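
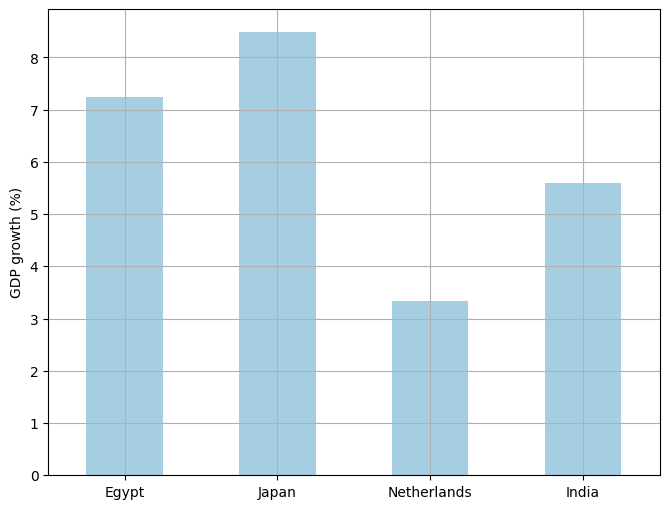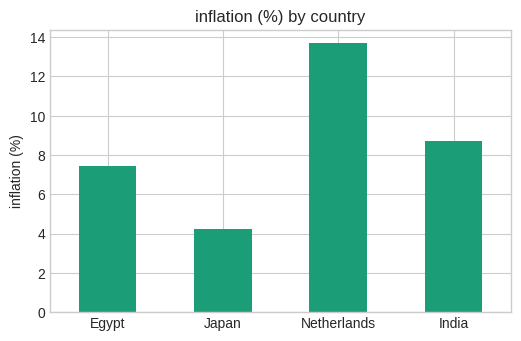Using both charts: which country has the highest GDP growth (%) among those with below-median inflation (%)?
Chart 2 median inflation (%) ≈ 8; below-median countries: Egypt, Japan. Among those, Japan has the highest GDP growth (%) (≈ 8).

Japan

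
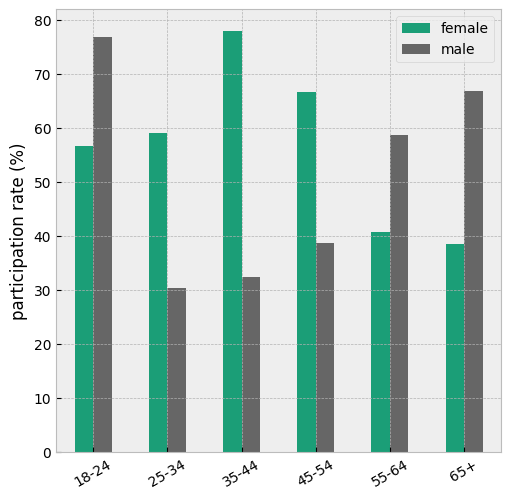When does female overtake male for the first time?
18-24: female ≈ 60 vs male ≈ 80 (not yet); 25-34: female ≈ 60 vs male ≈ 30 (first crossover).

25-34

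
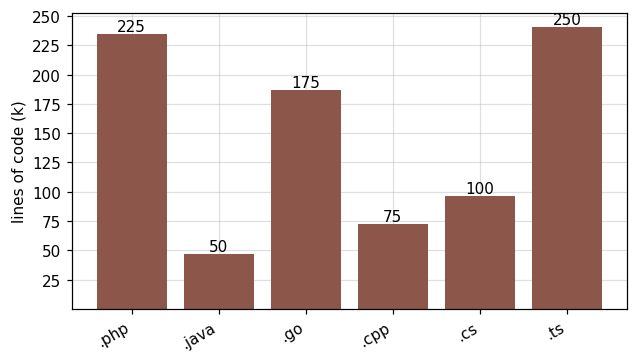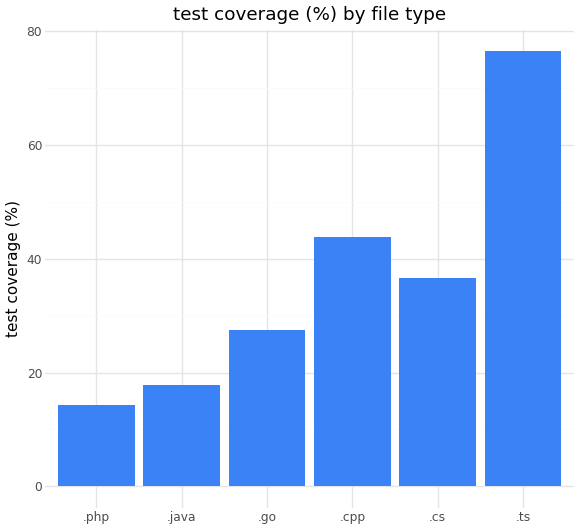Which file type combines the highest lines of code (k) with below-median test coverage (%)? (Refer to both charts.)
Chart 2 median test coverage (%) ≈ 30; below-median file types: .php, .java, .go. Among those, .php has the highest lines of code (k) (≈ 225).

.php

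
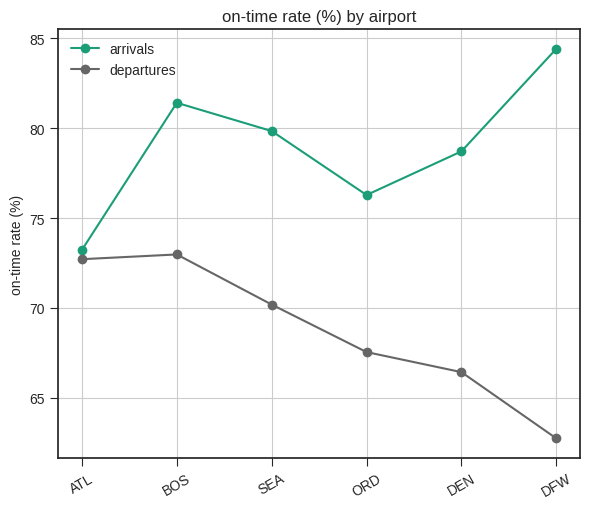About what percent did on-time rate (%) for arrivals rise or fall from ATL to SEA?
≈ +8.1%

ATL ≈ 74, SEA ≈ 80; (80 − 74) / 74 ≈ +8.1%.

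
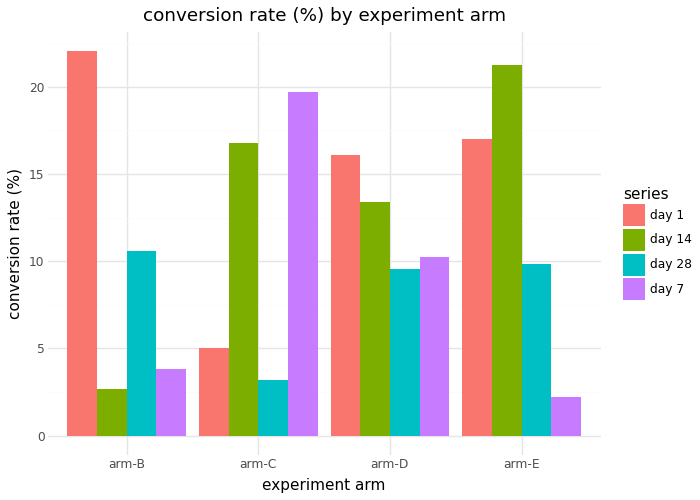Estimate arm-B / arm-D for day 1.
≈ 1.38×

arm-B ≈ 22, arm-D ≈ 16; 22/16 ≈ 1.38.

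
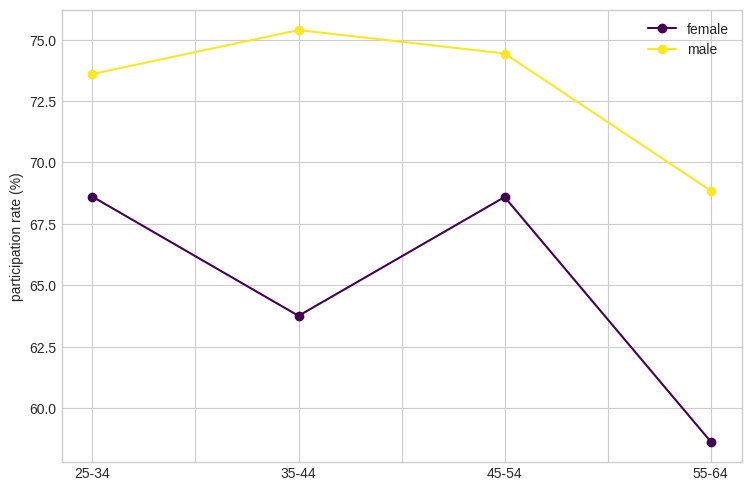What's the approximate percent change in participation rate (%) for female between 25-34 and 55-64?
25-34 ≈ 68, 55-64 ≈ 58; (58 − 68) / 68 ≈ -14.7%.

≈ -14.7%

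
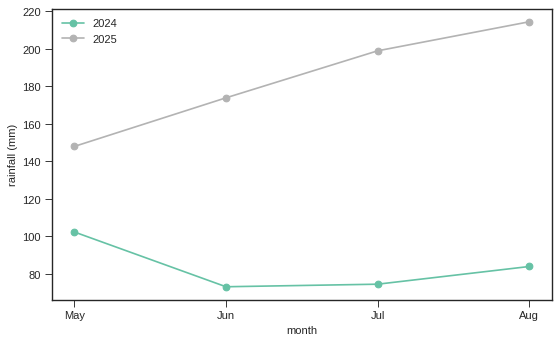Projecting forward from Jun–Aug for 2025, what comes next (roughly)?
≈ 240

Last three: 180, 200, 220 → slope ≈ 20/step → next ≈ 240.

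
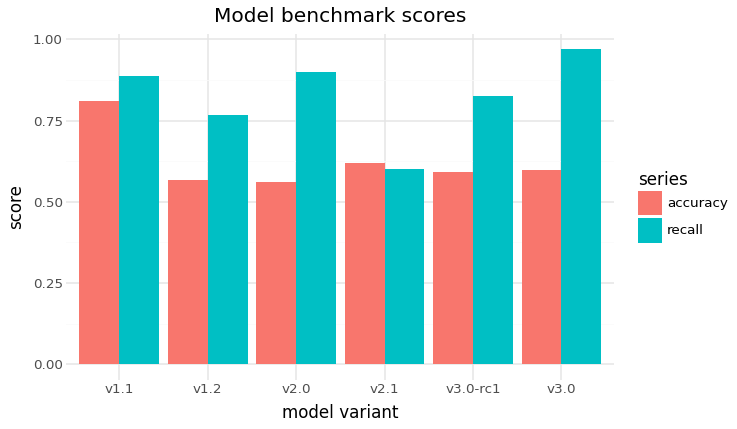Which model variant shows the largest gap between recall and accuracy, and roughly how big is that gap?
v3.0, ≈ 0.4

v3.0: recall ≈ 1.0, accuracy ≈ 0.6 → gap ≈ 0.4. Next-largest (v2.0) is only ≈ 0.3.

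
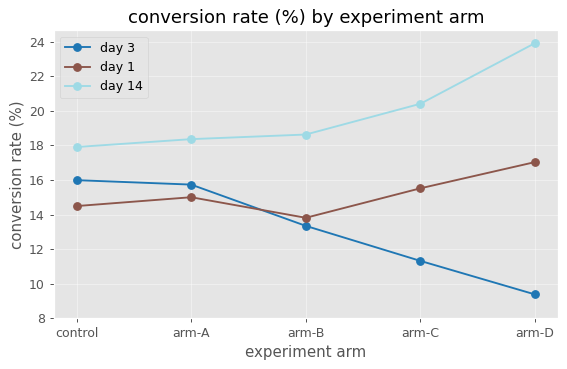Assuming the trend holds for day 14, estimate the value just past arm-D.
Last three: 18, 20, 24 → slope ≈ 3/step → next ≈ 27.

≈ 27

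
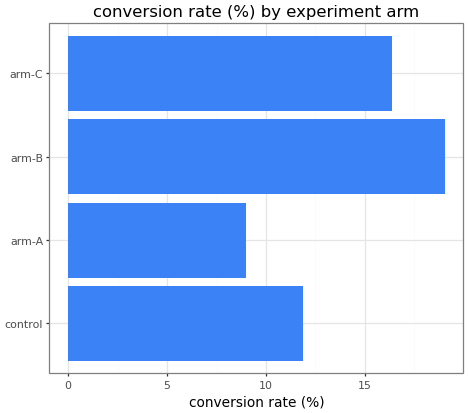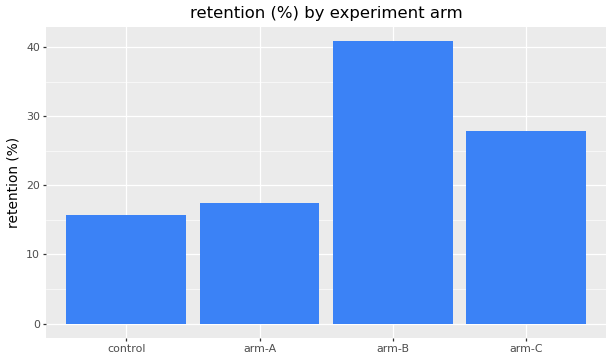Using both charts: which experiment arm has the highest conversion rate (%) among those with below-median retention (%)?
Chart 2 median retention (%) ≈ 25; below-median experiment arms: control, arm-A. Among those, control has the highest conversion rate (%) (≈ 12).

control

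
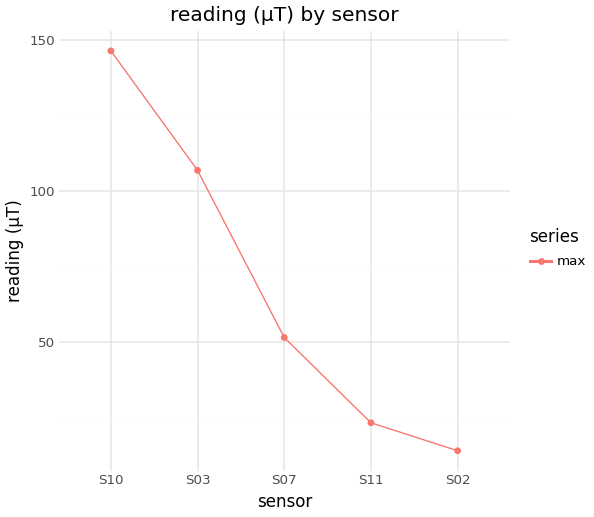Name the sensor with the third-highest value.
Top 4: S10 ≈ 140, S03 ≈ 100, S07 ≈ 60, S11 ≈ 20.

S07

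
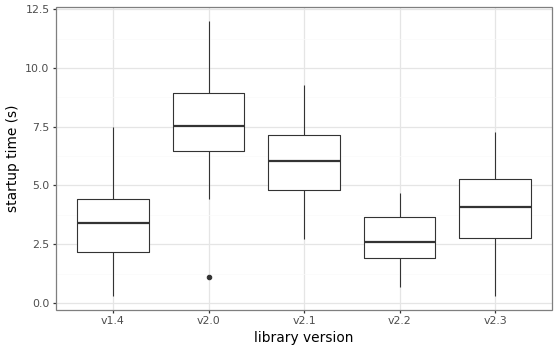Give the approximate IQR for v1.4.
≈ 2.5

Q3 ≈ 4.5, Q1 ≈ 2.0; IQR ≈ 2.5.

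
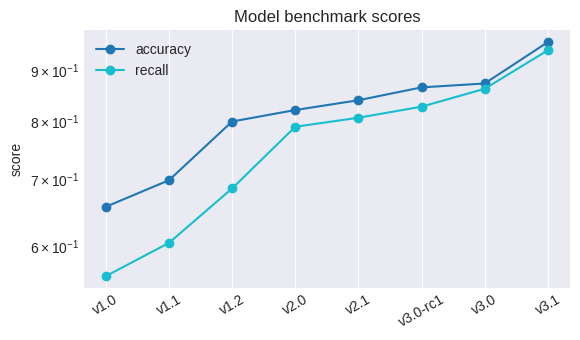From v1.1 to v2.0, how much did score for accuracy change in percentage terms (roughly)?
v1.1 ≈ 0.70, v2.0 ≈ 0.80; (0.80 − 0.70) / 0.70 ≈ +14.3%.

≈ +14.3%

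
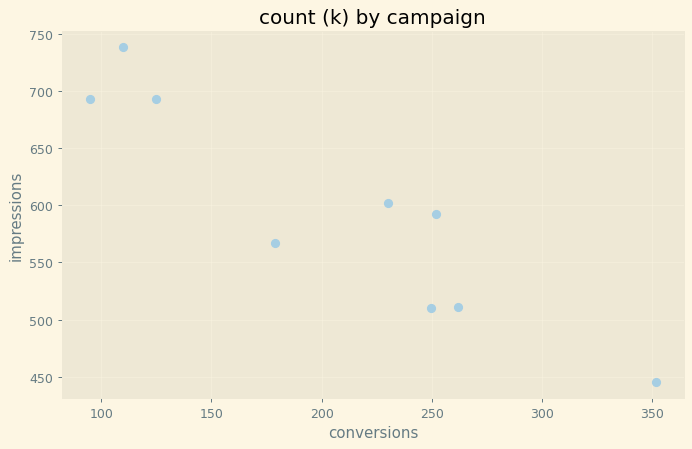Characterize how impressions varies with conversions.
negative, strong

Points are negatively correlated; strong (|r| ≈ 0.9).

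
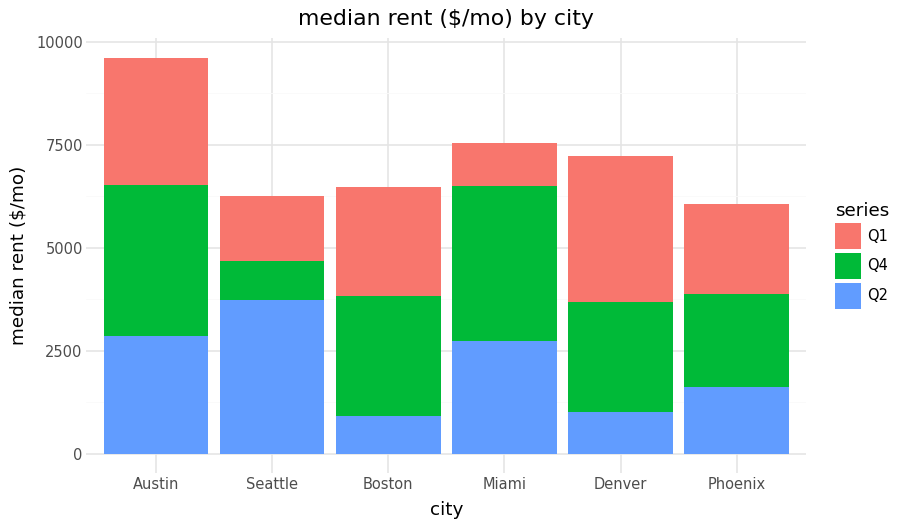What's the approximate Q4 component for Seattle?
Q4 top ≈ 5000, bottom ≈ 4000; segment ≈ 1000.

≈ 1000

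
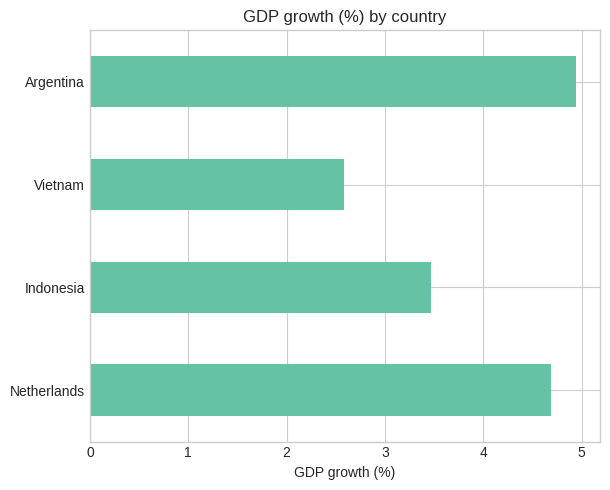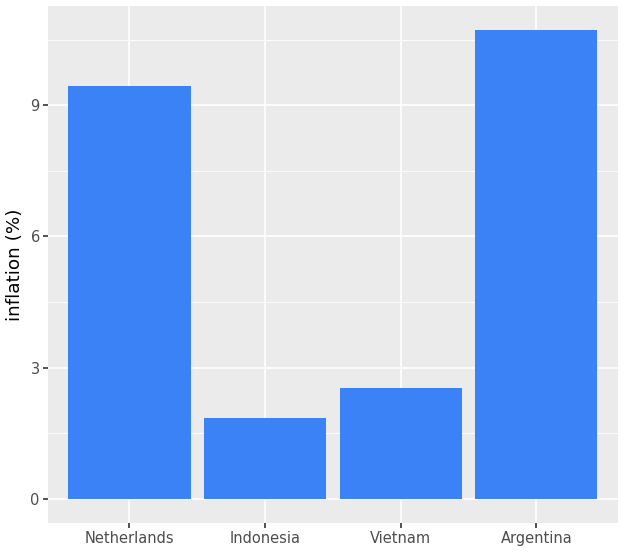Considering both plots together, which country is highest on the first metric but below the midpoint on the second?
Chart 2 median inflation (%) ≈ 6; below-median countries: Indonesia, Vietnam. Among those, Indonesia has the highest GDP growth (%) (≈ 3.5).

Indonesia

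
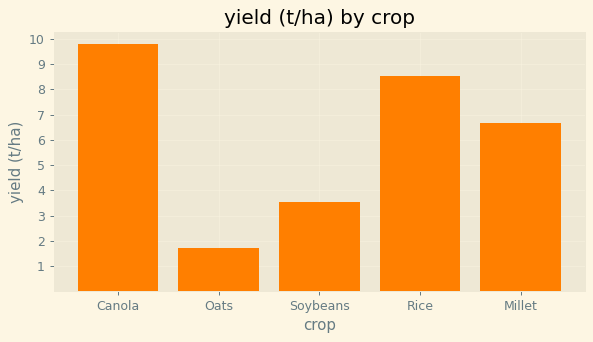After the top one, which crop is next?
Rice

Top 3: Canola ≈ 10, Rice ≈ 9, Millet ≈ 7.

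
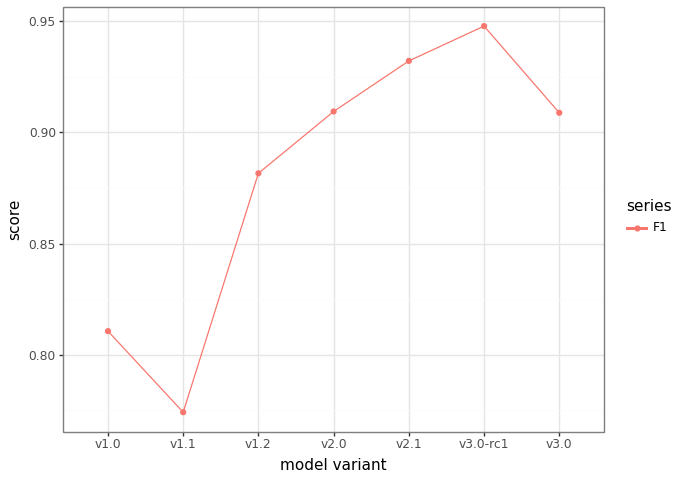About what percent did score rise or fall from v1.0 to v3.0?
≈ +9.8%

v1.0 ≈ 0.82, v3.0 ≈ 0.90; (0.90 − 0.82) / 0.82 ≈ +9.8%.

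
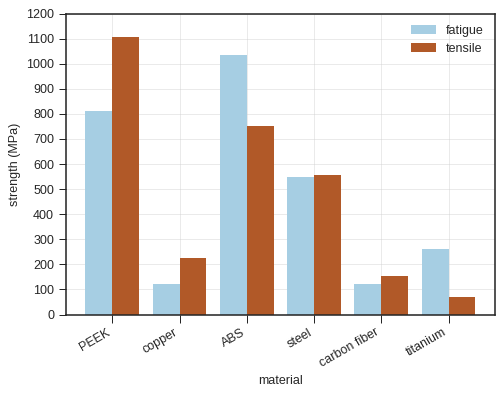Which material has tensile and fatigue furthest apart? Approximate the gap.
PEEK, ≈ 300 MPa

PEEK: tensile ≈ 1100, fatigue ≈ 800 → gap ≈ 300. Next-largest (ABS) is only ≈ 200.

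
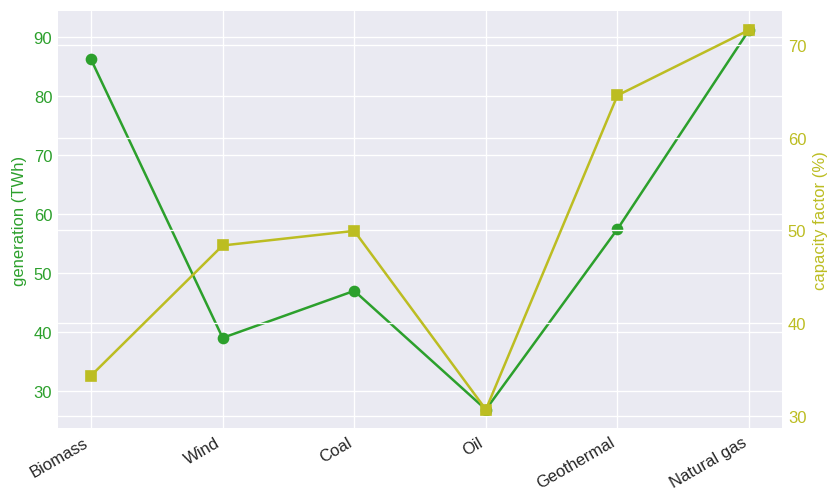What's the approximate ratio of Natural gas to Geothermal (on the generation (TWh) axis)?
Natural gas ≈ 90, Geothermal ≈ 60; 90/60 ≈ 1.5.

≈ 1.5×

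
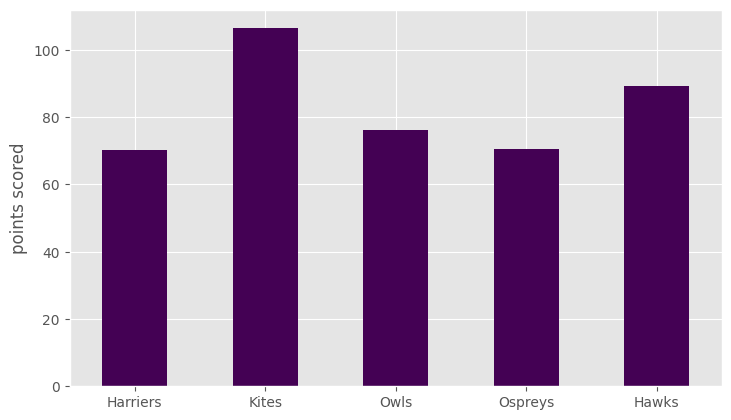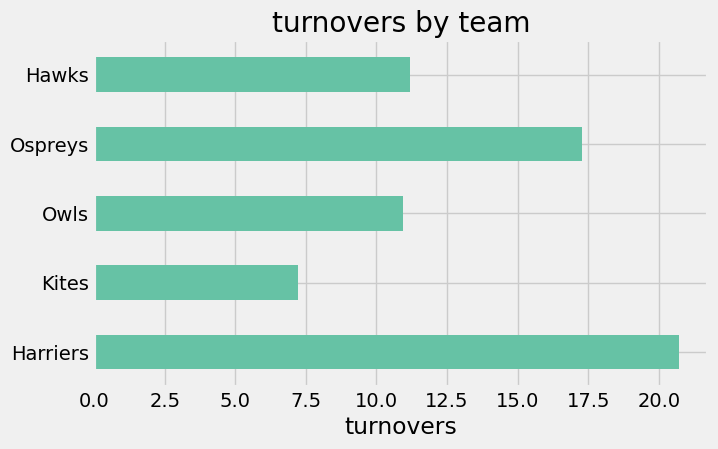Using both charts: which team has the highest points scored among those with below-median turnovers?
Kites

Chart 2 median turnovers ≈ 12; below-median teams: Kites, Owls. Among those, Kites has the highest points scored (≈ 110).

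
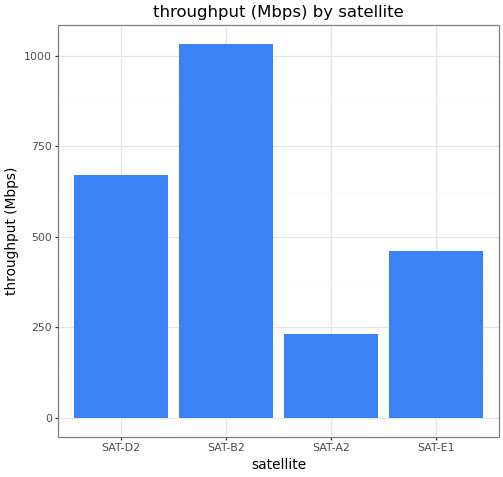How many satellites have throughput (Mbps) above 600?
2

Above 600: SAT-D2, SAT-B2.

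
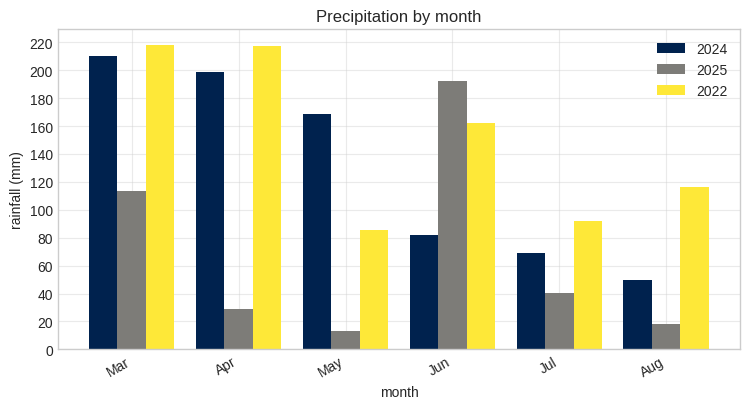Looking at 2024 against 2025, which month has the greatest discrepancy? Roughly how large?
Apr: 2024 ≈ 200, 2025 ≈ 20 → gap ≈ 180. Next-largest (May) is only ≈ 140.

Apr, ≈ 180 mm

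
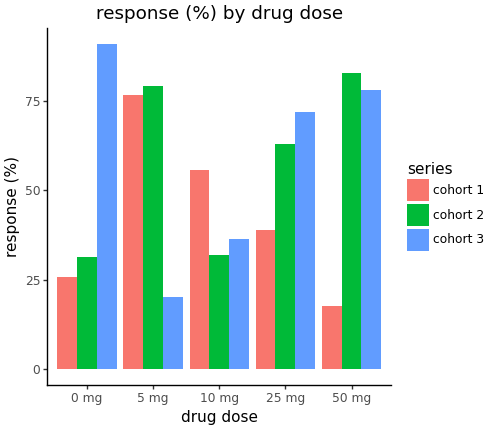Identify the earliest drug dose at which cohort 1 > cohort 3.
0 mg: cohort 1 ≈ 30 vs cohort 3 ≈ 90 (not yet); 5 mg: cohort 1 ≈ 80 vs cohort 3 ≈ 20 (first crossover).

5 mg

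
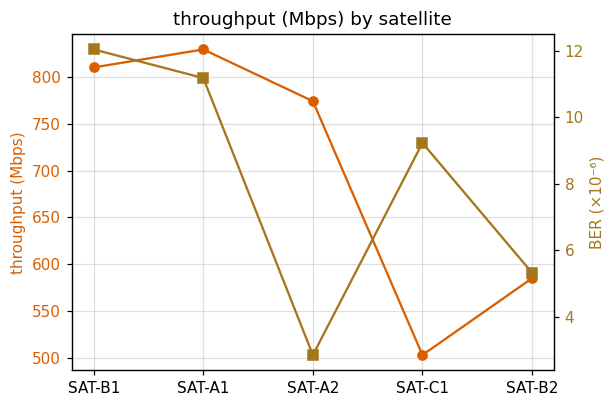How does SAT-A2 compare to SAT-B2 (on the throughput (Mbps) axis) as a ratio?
SAT-A2 ≈ 750, SAT-B2 ≈ 600; 750/600 ≈ 1.25.

≈ 1.25×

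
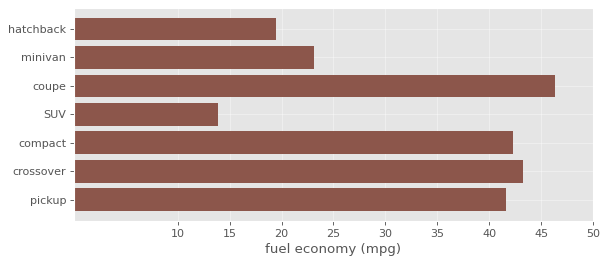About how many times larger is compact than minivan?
≈ 1.6×

compact ≈ 40, minivan ≈ 25; 40/25 ≈ 1.6.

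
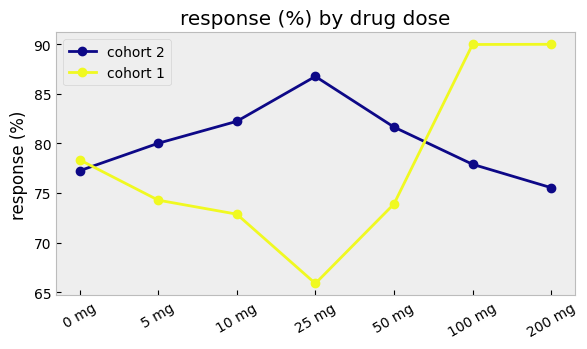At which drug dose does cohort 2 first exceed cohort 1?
0 mg: cohort 2 ≈ 75 vs cohort 1 ≈ 80 (not yet); 5 mg: cohort 2 ≈ 80 vs cohort 1 ≈ 75 (first crossover).

5 mg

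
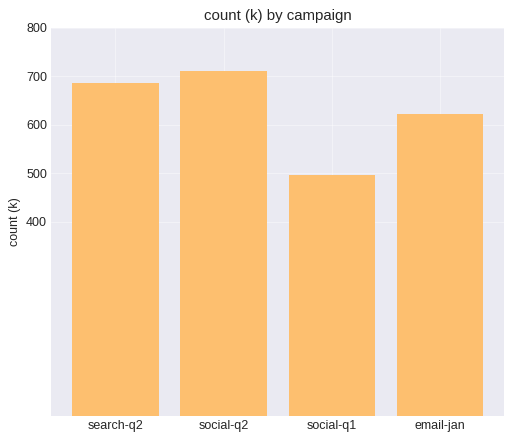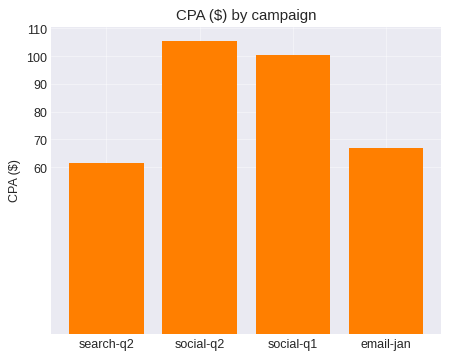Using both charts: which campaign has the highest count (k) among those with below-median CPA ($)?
search-q2

Chart 2 median CPA ($) ≈ 80; below-median campaigns: search-q2, email-jan. Among those, search-q2 has the highest count (k) (≈ 700).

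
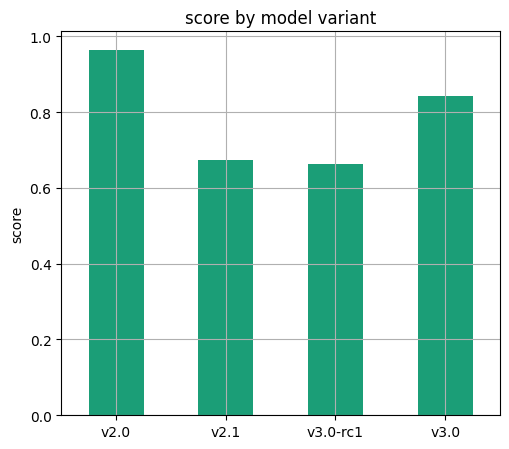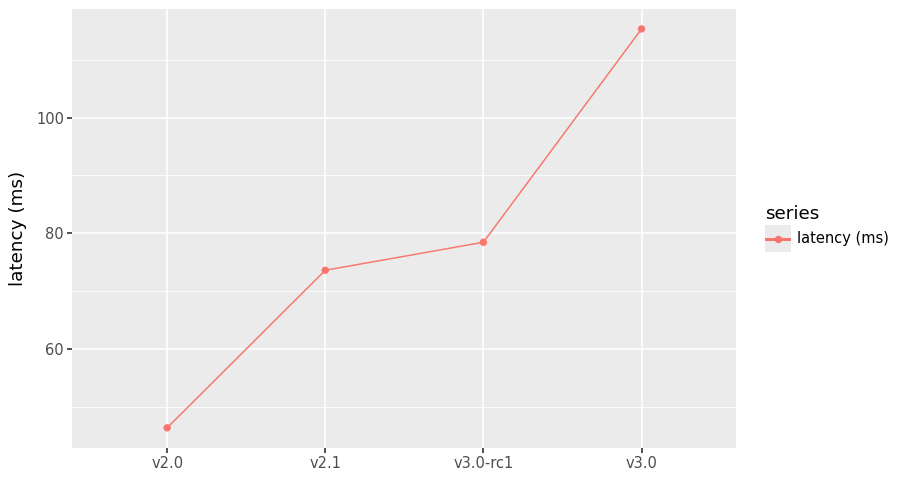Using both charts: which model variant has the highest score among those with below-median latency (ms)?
v2.0

Chart 2 median latency (ms) ≈ 80; below-median model variants: v2.0, v2.1. Among those, v2.0 has the highest score (≈ 1).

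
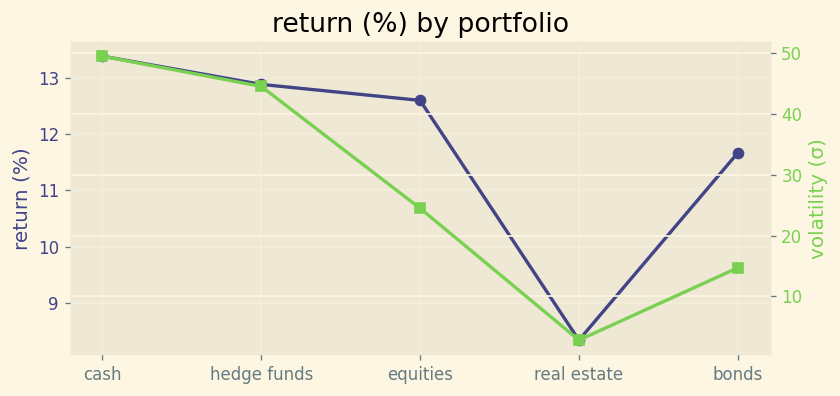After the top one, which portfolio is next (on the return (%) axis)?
hedge funds

Top 3 (on the return (%) axis): cash ≈ 13.5, hedge funds ≈ 13.0, equities ≈ 12.5.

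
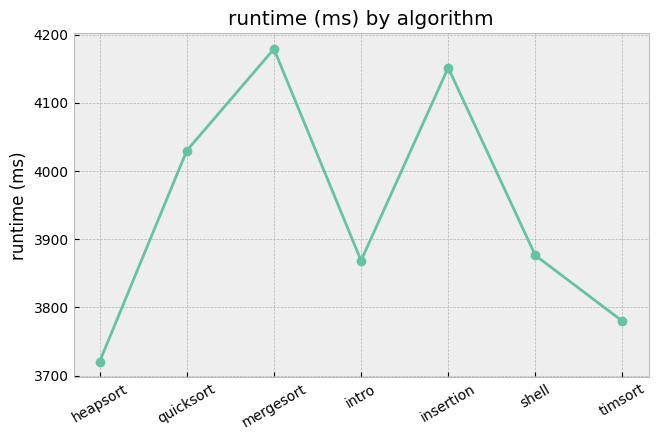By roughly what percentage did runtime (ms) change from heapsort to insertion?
heapsort ≈ 3700, insertion ≈ 4150; (4150 − 3700) / 3700 ≈ +12.2%.

≈ +12.2%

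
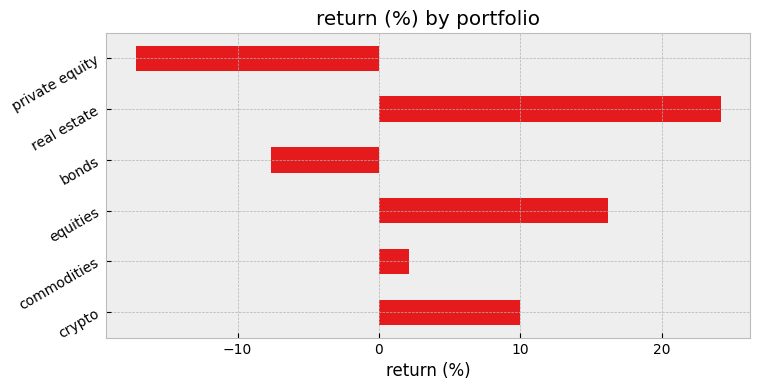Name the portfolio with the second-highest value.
equities

Top 3: real estate ≈ 25, equities ≈ 15, crypto ≈ 10.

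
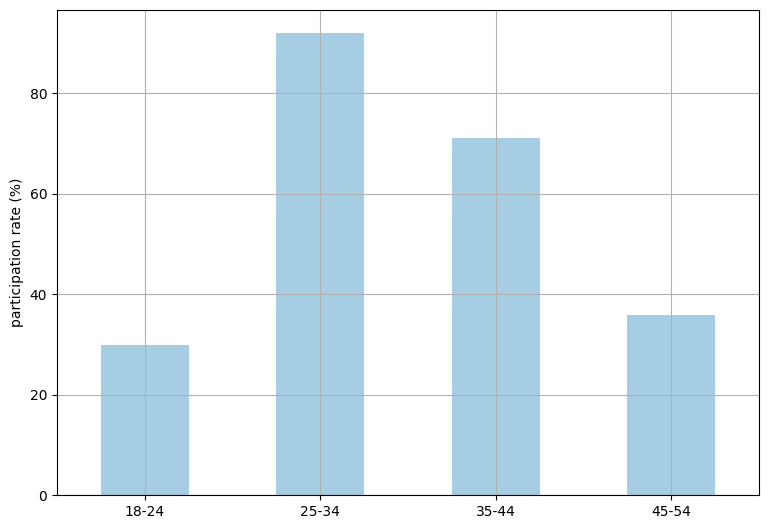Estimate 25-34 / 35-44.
≈ 1.29×

25-34 ≈ 90, 35-44 ≈ 70; 90/70 ≈ 1.29.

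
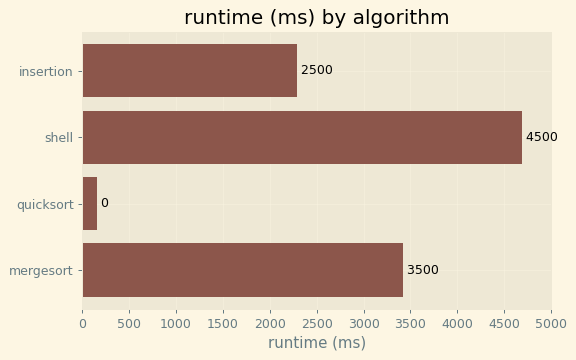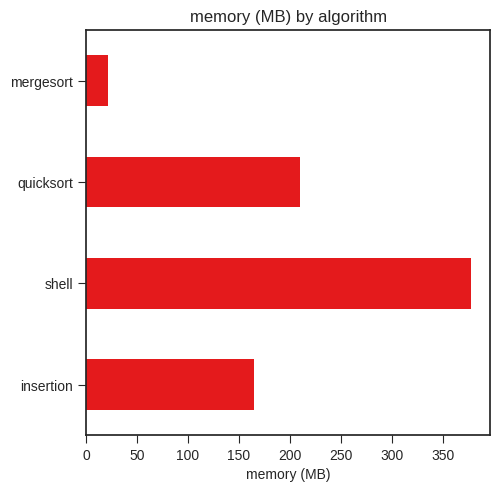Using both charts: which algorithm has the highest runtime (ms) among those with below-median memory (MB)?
mergesort

Chart 2 median memory (MB) ≈ 200; below-median algorithms: insertion, mergesort. Among those, mergesort has the highest runtime (ms) (≈ 3500).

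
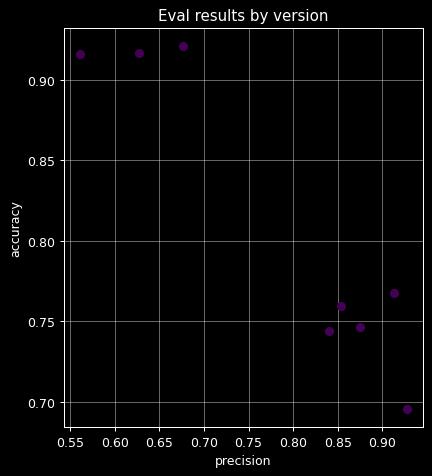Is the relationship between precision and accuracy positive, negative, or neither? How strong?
negative, strong

Points are negatively correlated; strong (|r| ≈ 0.9).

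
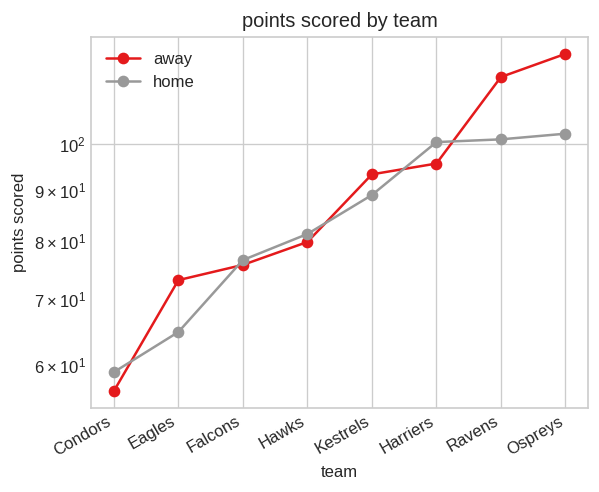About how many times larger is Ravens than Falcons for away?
≈ 1.5×

Ravens ≈ 120, Falcons ≈ 80; 120/80 ≈ 1.5.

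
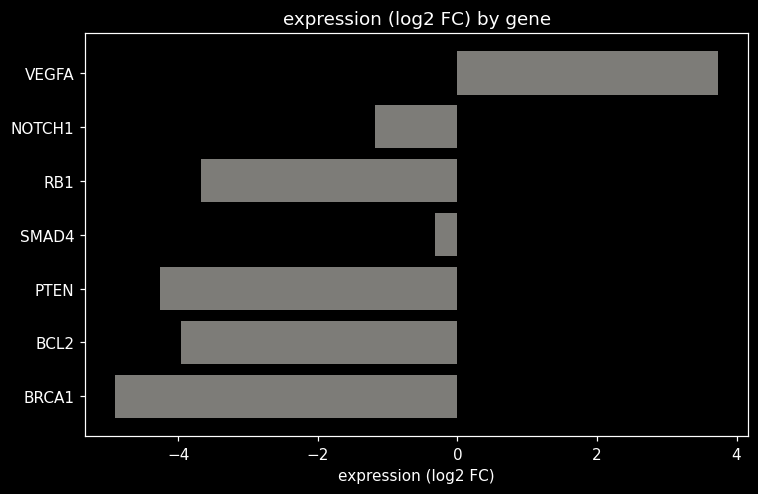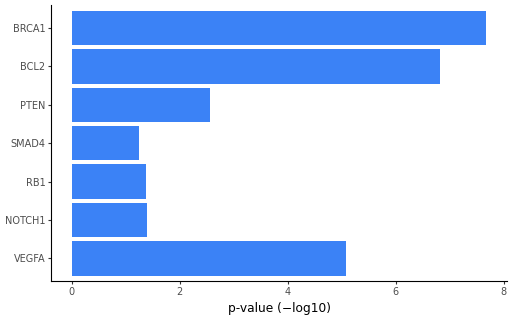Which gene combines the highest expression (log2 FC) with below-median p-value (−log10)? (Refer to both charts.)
SMAD4

Chart 2 median p-value (−log10) ≈ 3; below-median genes: NOTCH1, RB1, SMAD4. Among those, SMAD4 has the highest expression (log2 FC) (≈ -0.5).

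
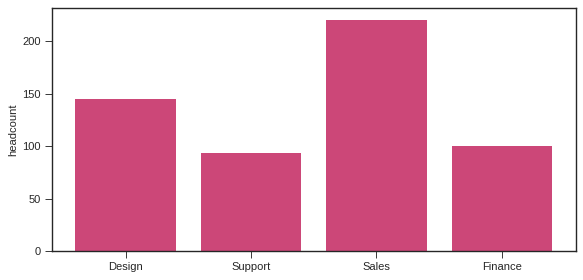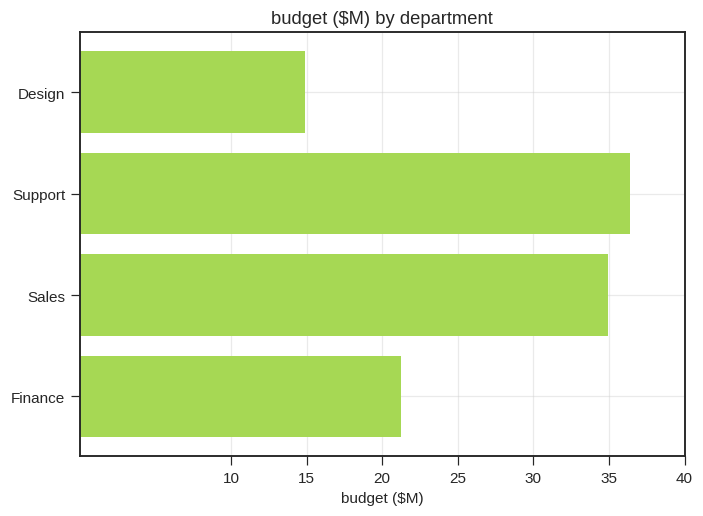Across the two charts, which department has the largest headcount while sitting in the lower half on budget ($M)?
Chart 2 median budget ($M) ≈ 30; below-median departments: Design, Finance. Among those, Design has the highest headcount (≈ 150).

Design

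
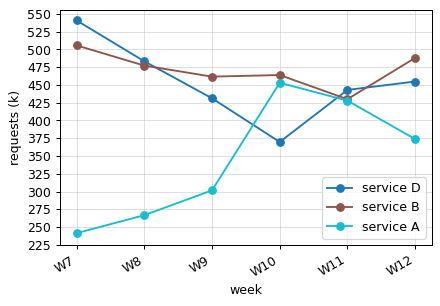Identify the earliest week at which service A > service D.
W9: service A ≈ 300 vs service D ≈ 425 (not yet); W10: service A ≈ 450 vs service D ≈ 375 (first crossover).

W10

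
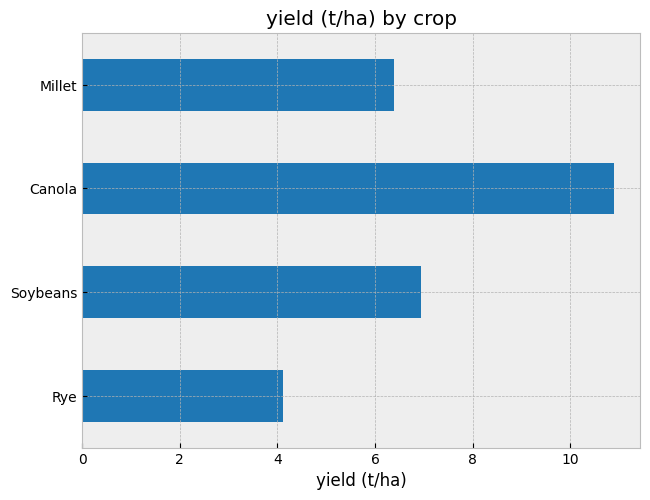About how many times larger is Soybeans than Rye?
Soybeans ≈ 7, Rye ≈ 4; 7/4 ≈ 1.75.

≈ 1.75×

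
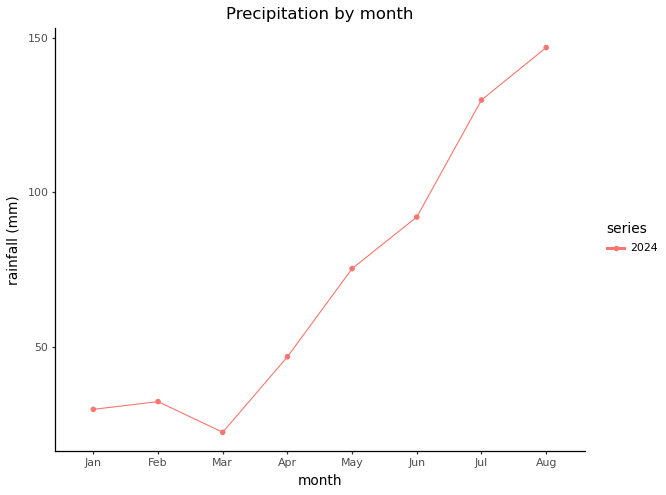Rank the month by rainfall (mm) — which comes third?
Top 4: Aug ≈ 140, Jul ≈ 120, Jun ≈ 100, May ≈ 80.

Jun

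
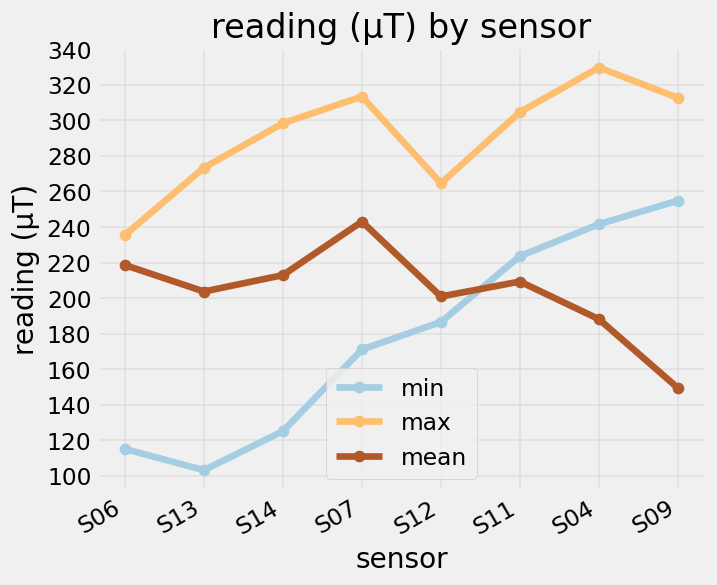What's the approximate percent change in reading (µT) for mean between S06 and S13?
≈ -9.1%

S06 ≈ 220, S13 ≈ 200; (200 − 220) / 220 ≈ -9.1%.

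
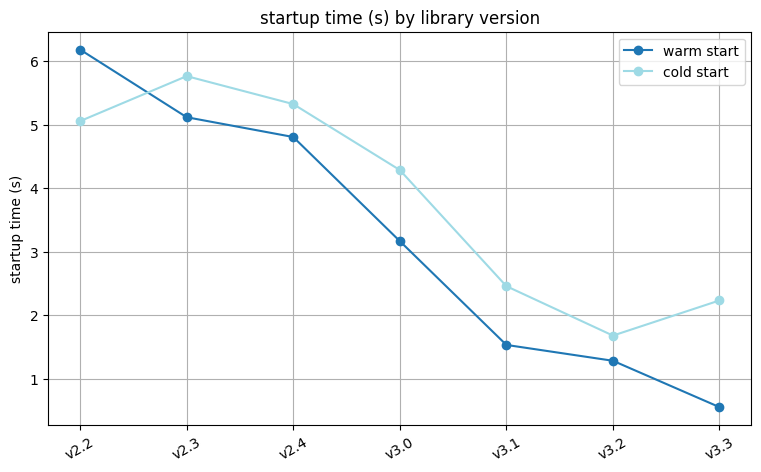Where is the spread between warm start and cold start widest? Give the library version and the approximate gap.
v3.3: warm start ≈ 0.5, cold start ≈ 2.0 → gap ≈ 1.5. Next-largest (v2.2) is only ≈ 1.0.

v3.3, ≈ 1.5 s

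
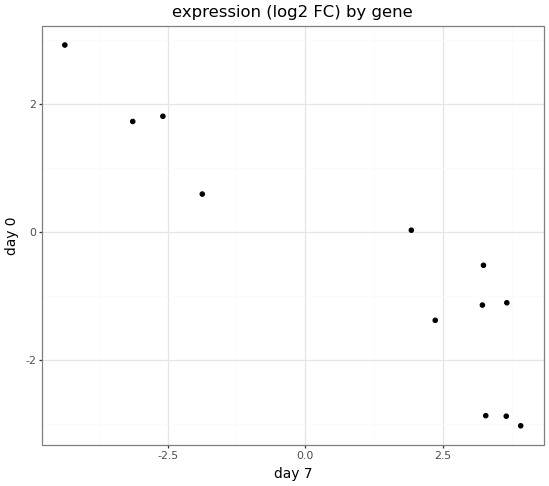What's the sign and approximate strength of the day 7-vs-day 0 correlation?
Points are negatively correlated; strong (|r| ≈ 0.9).

negative, strong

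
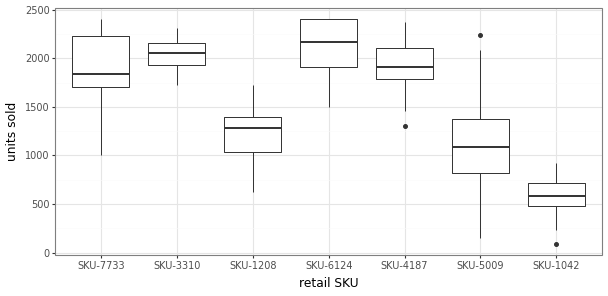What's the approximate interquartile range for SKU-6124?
Q3 ≈ 2400, Q1 ≈ 2000; IQR ≈ 400.

≈ 400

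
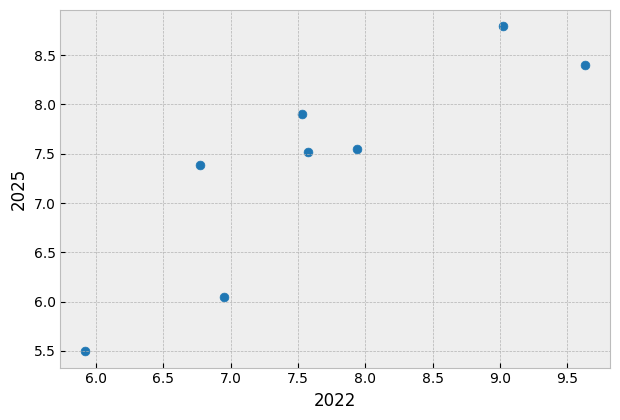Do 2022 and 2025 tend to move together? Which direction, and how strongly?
Points are positively correlated; strong (|r| ≈ 0.9).

positive, strong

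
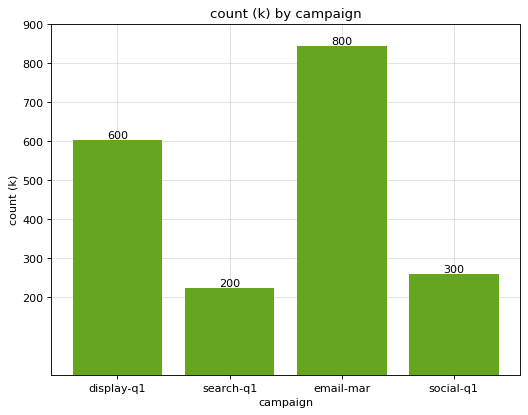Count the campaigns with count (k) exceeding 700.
1

Above 700: email-mar.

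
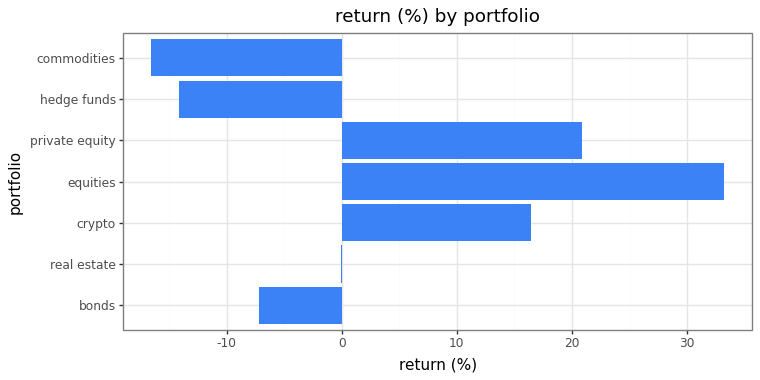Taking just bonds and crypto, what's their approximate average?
(-5 + 15) / 2 ≈ 5.

≈ 5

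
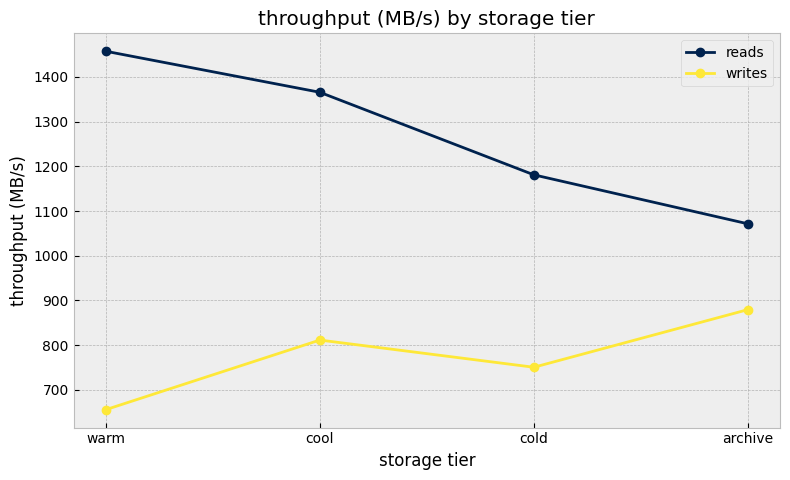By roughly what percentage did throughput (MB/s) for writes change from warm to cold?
≈ +14.3%

warm ≈ 700, cold ≈ 800; (800 − 700) / 700 ≈ +14.3%.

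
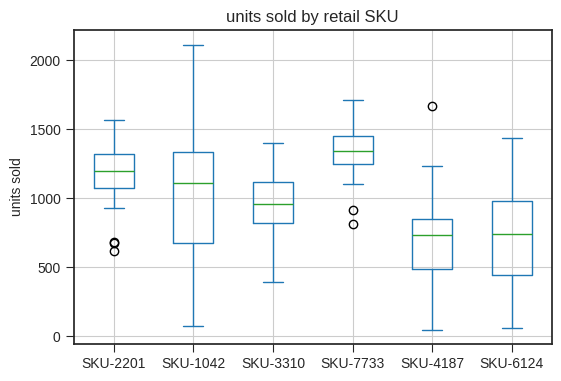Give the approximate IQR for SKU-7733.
≈ 200

Q3 ≈ 1450, Q1 ≈ 1250; IQR ≈ 200.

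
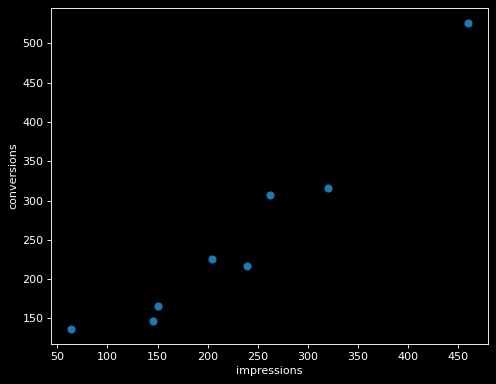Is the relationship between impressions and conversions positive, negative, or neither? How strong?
Points are positively correlated; strong (|r| ≈ 1.0).

positive, strong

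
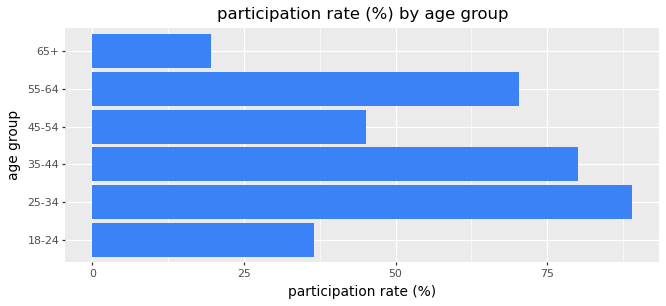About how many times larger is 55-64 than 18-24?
55-64 ≈ 70, 18-24 ≈ 40; 70/40 ≈ 1.75.

≈ 1.75×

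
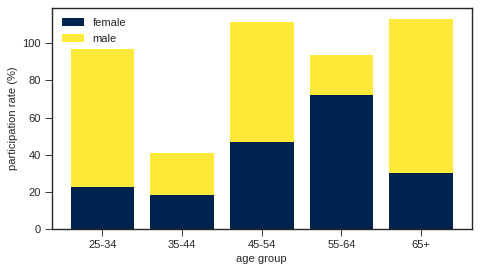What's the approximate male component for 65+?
≈ 80

male top ≈ 110, bottom ≈ 30; segment ≈ 80.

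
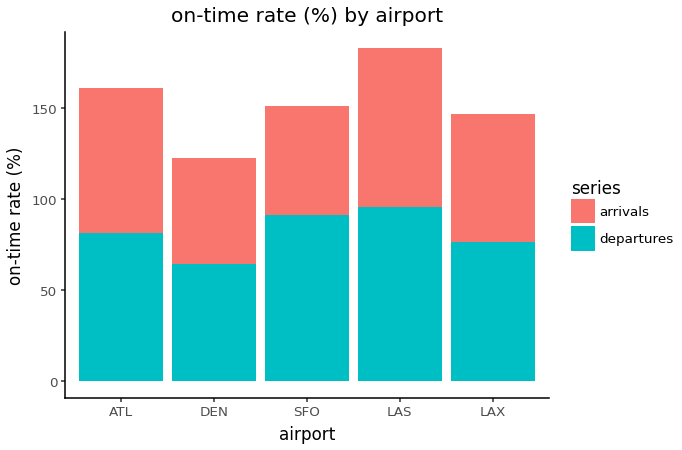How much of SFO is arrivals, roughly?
arrivals top ≈ 160, bottom ≈ 100; segment ≈ 60.

≈ 60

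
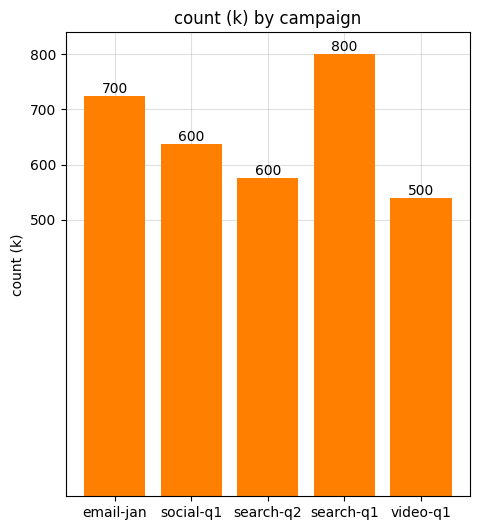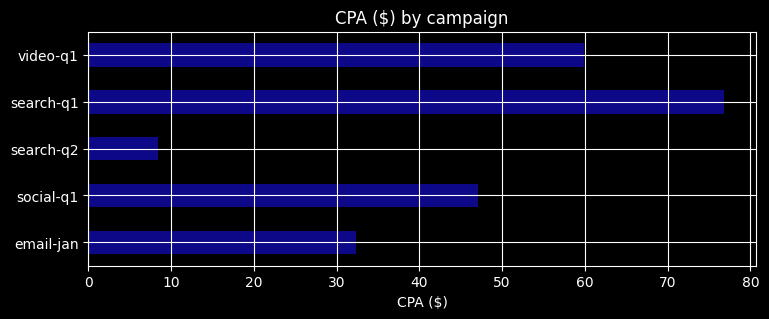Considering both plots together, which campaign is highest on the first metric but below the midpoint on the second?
Chart 2 median CPA ($) ≈ 50; below-median campaigns: email-jan, search-q2. Among those, email-jan has the highest count (k) (≈ 700).

email-jan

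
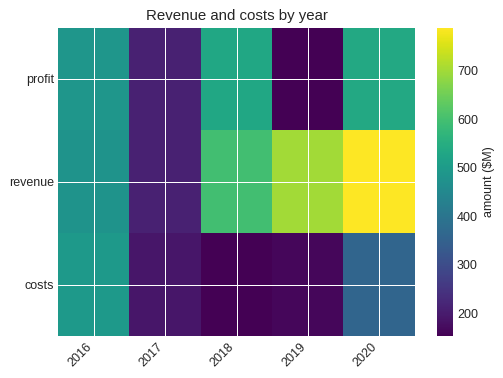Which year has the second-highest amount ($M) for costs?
2020

Top 3 for costs: 2016 ≈ 500, 2020 ≈ 400, 2017 ≈ 200.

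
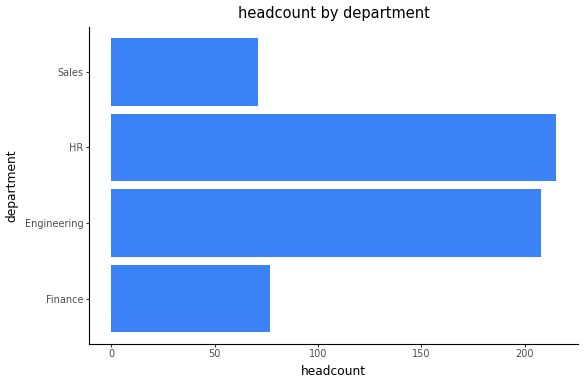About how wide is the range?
≈ 140

Max HR ≈ 220, min Sales ≈ 80; range ≈ 140.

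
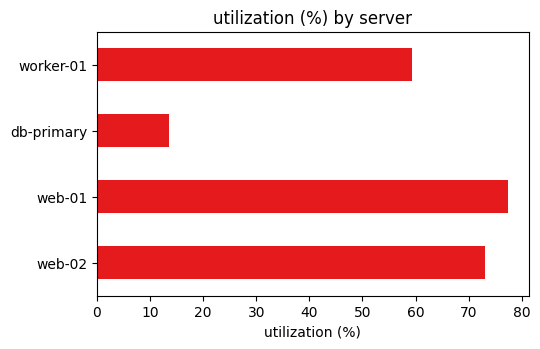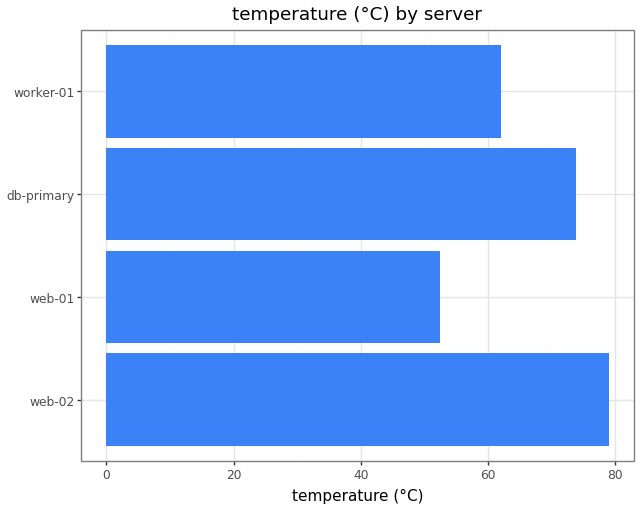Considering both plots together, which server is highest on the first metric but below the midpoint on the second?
Chart 2 median temperature (°C) ≈ 70; below-median servers: web-01, worker-01. Among those, web-01 has the highest utilization (%) (≈ 80).

web-01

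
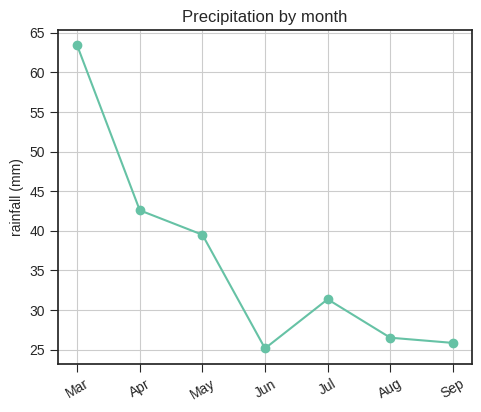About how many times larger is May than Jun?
≈ 1.6×

May ≈ 40, Jun ≈ 25; 40/25 ≈ 1.6.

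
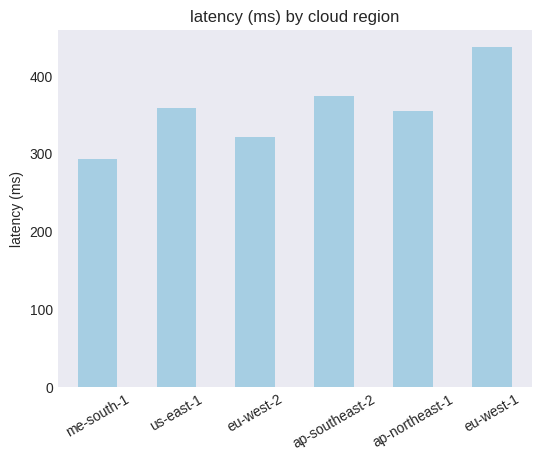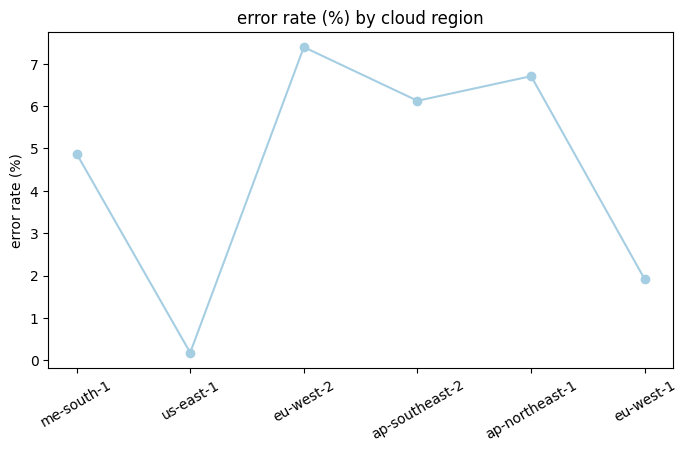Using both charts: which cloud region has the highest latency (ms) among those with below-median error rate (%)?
eu-west-1

Chart 2 median error rate (%) ≈ 6; below-median cloud regions: me-south-1, us-east-1, eu-west-1. Among those, eu-west-1 has the highest latency (ms) (≈ 450).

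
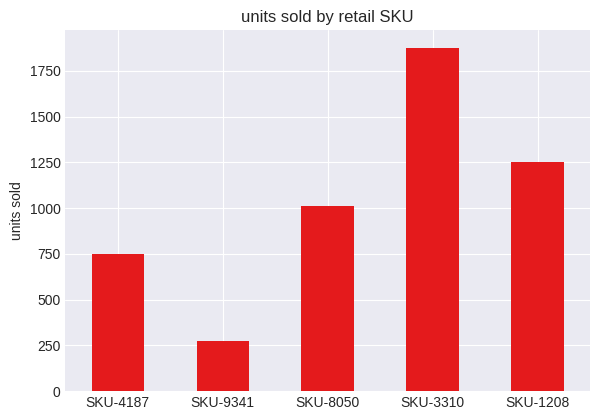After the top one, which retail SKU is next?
Top 3: SKU-3310 ≈ 1800, SKU-1208 ≈ 1200, SKU-8050 ≈ 1000.

SKU-1208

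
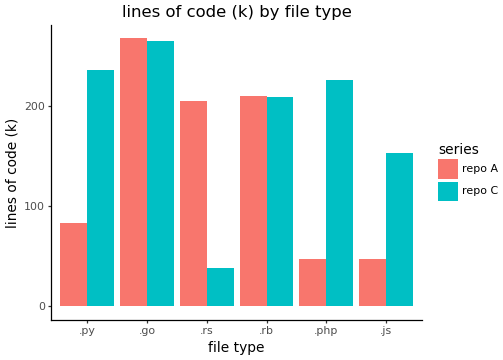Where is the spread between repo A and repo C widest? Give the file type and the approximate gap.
.php: repo A ≈ 50, repo C ≈ 225 → gap ≈ 175. Next-largest (.rs) is only ≈ 150.

.php, ≈ 175 k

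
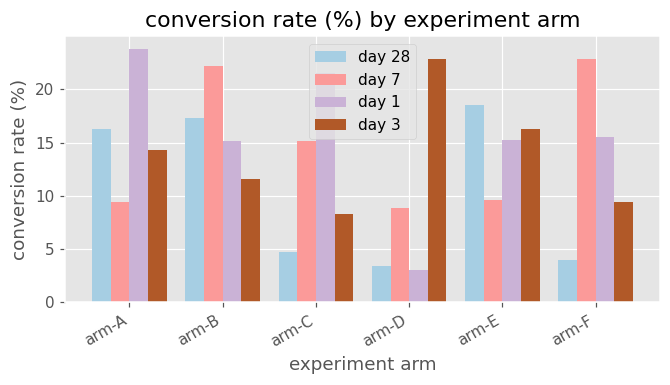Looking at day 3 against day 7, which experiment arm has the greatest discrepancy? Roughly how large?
arm-D, ≈ 14 %

arm-D: day 3 ≈ 22, day 7 ≈ 8 → gap ≈ 14. Next-largest (arm-F) is only ≈ 12.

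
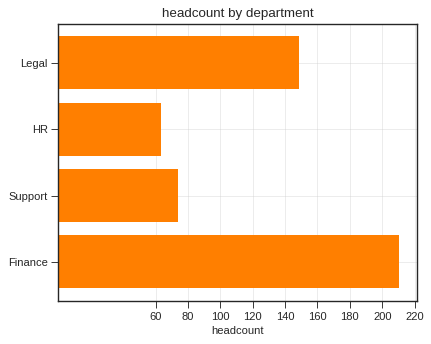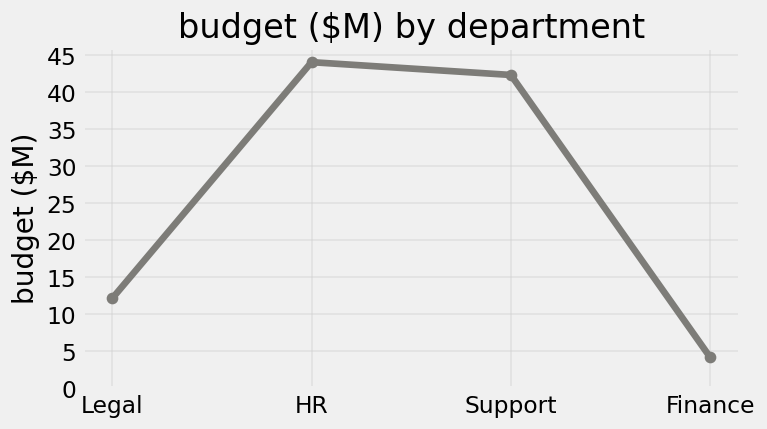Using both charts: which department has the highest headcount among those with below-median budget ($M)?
Chart 2 median budget ($M) ≈ 25; below-median departments: Legal, Finance. Among those, Finance has the highest headcount (≈ 220).

Finance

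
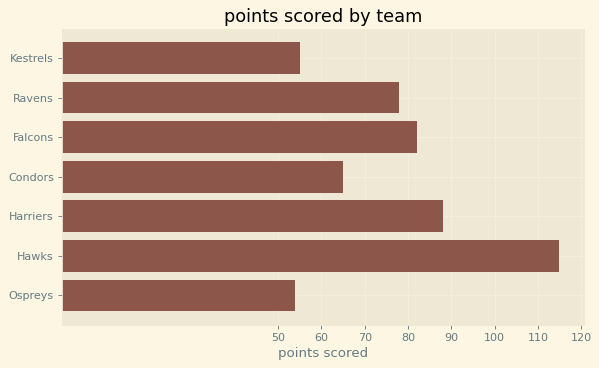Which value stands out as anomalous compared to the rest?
Hawks ≈ 120; the rest sit between ≈ 50 and ≈ 90.

Hawks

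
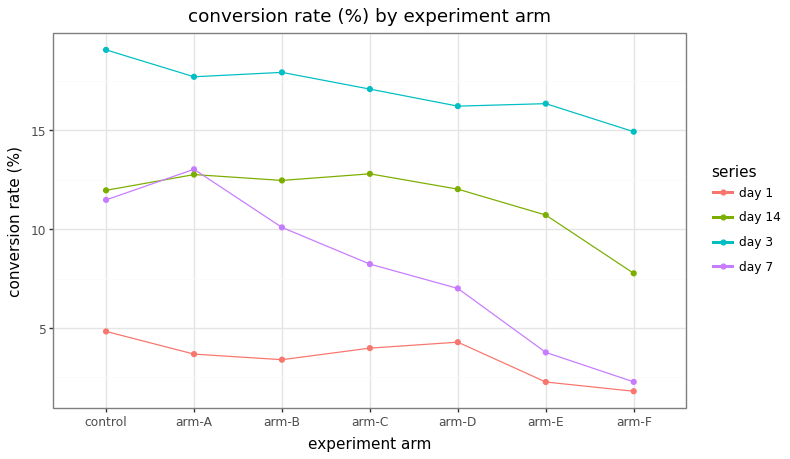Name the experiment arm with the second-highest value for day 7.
Top 3 for day 7: arm-A ≈ 14, control ≈ 12, arm-B ≈ 10.

control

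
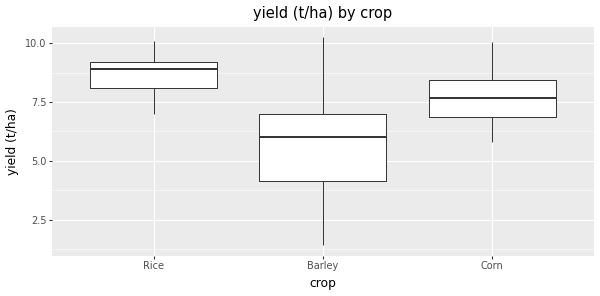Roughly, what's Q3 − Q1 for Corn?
≈ 1.5

Q3 ≈ 8.5, Q1 ≈ 7.0; IQR ≈ 1.5.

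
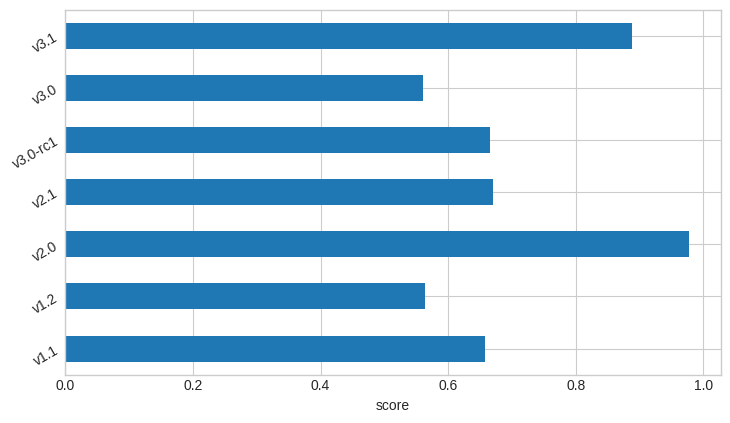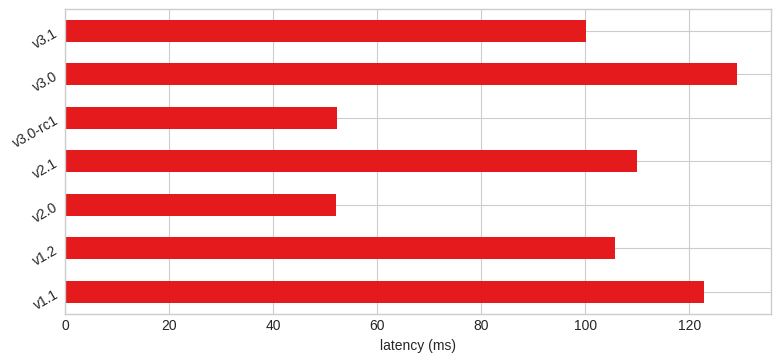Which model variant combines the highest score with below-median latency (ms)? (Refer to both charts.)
v2.0

Chart 2 median latency (ms) ≈ 100; below-median model variants: v2.0, v3.0-rc1, v3.1. Among those, v2.0 has the highest score (≈ 1).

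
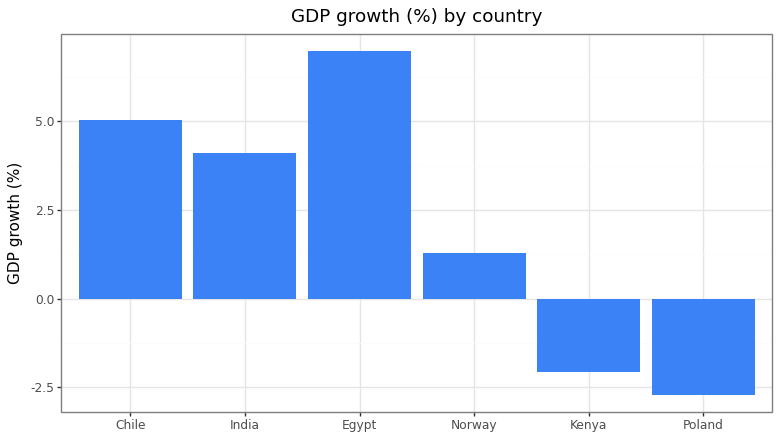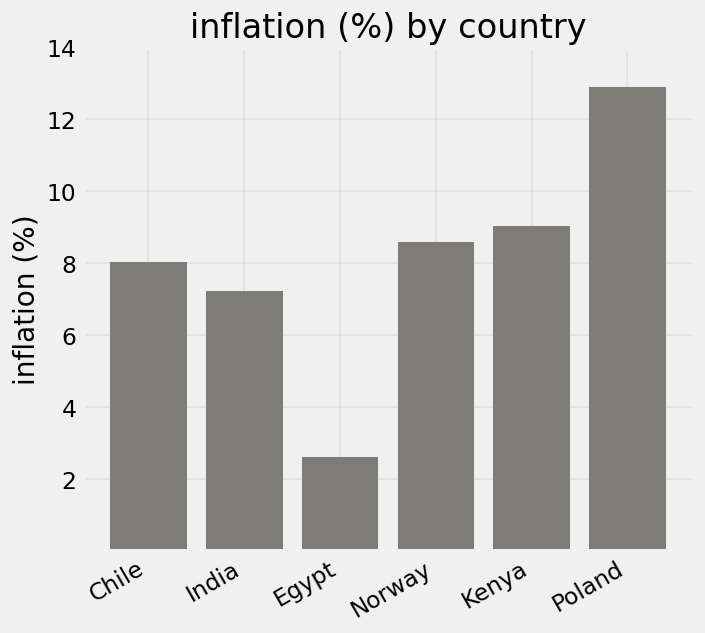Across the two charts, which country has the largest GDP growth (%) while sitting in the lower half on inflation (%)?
Egypt

Chart 2 median inflation (%) ≈ 8; below-median countries: Chile, India, Egypt. Among those, Egypt has the highest GDP growth (%) (≈ 7).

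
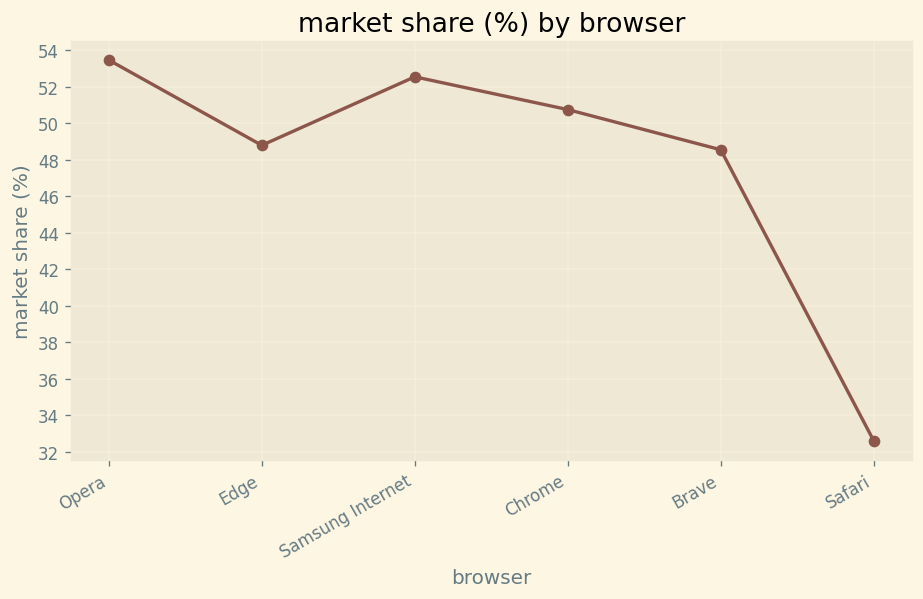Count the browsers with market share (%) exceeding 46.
Above 46: Opera, Edge, Samsung Internet, Chrome, Brave.

5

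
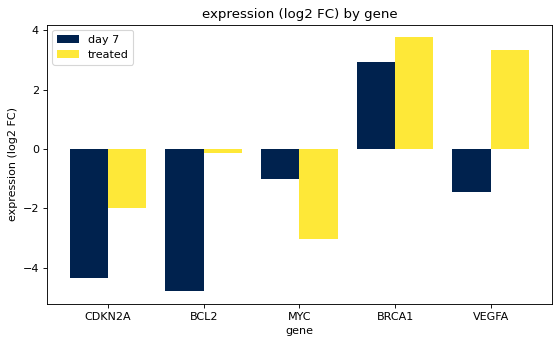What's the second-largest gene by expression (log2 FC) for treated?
VEGFA

Top 3 for treated: BRCA1 ≈ 4, VEGFA ≈ 3, BCL2 ≈ 0.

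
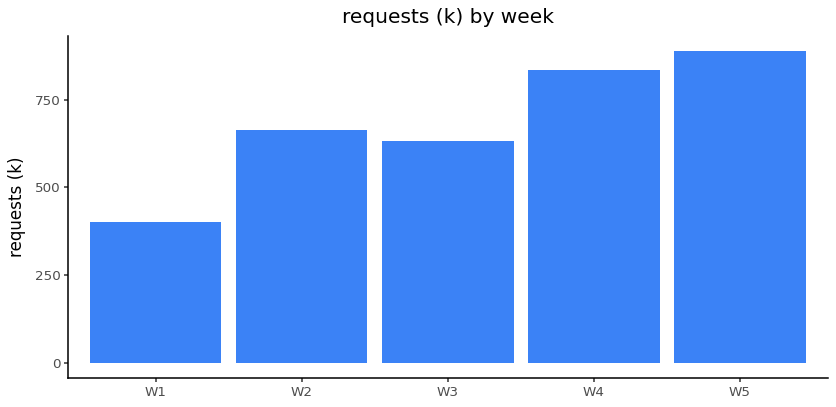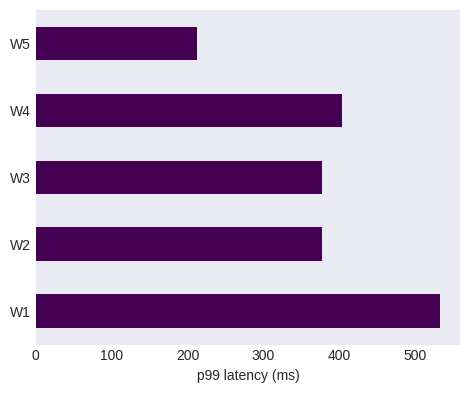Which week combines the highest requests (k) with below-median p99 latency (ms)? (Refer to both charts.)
W5

Chart 2 median p99 latency (ms) ≈ 400; below-median weeks: W2, W5. Among those, W5 has the highest requests (k) (≈ 900).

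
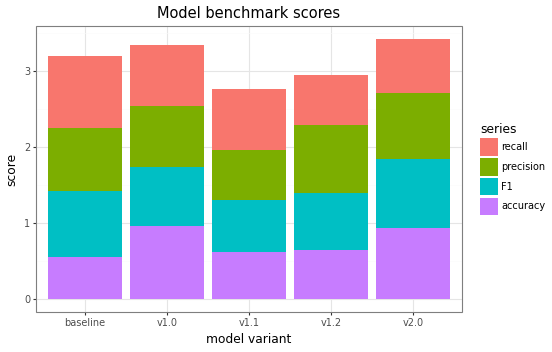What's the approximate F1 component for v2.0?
F1 top ≈ 2.0, bottom ≈ 1.0; segment ≈ 1.0.

≈ 1.0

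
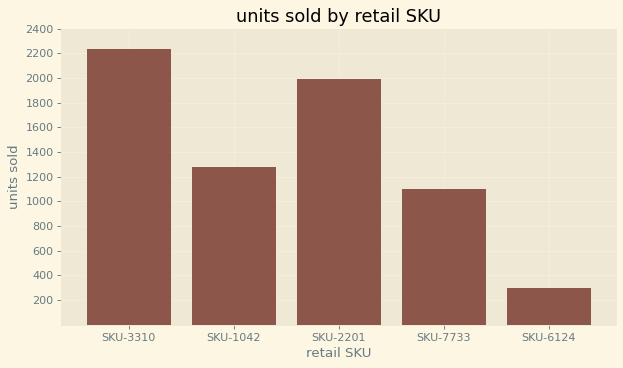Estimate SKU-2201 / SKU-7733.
≈ 1.67×

SKU-2201 ≈ 2000, SKU-7733 ≈ 1200; 2000/1200 ≈ 1.67.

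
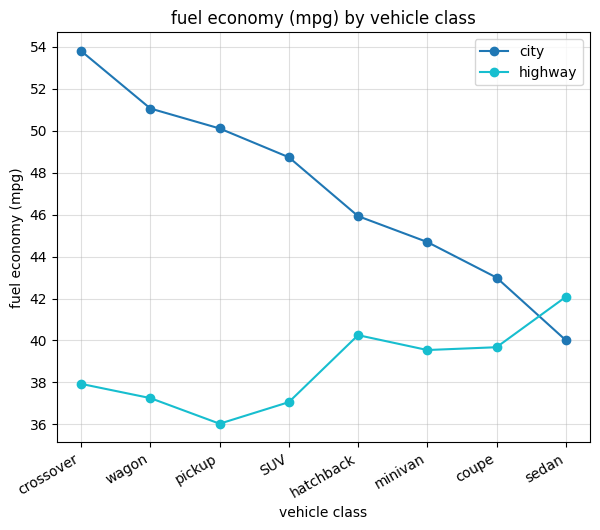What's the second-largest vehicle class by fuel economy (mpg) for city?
wagon

Top 3 for city: crossover ≈ 54, wagon ≈ 52, pickup ≈ 50.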